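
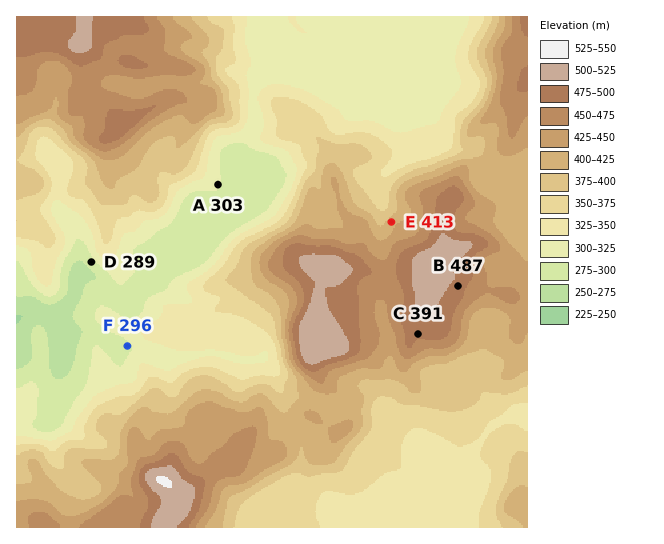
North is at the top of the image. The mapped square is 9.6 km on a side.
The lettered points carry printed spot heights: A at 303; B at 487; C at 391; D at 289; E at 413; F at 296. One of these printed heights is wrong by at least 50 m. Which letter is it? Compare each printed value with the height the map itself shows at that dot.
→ C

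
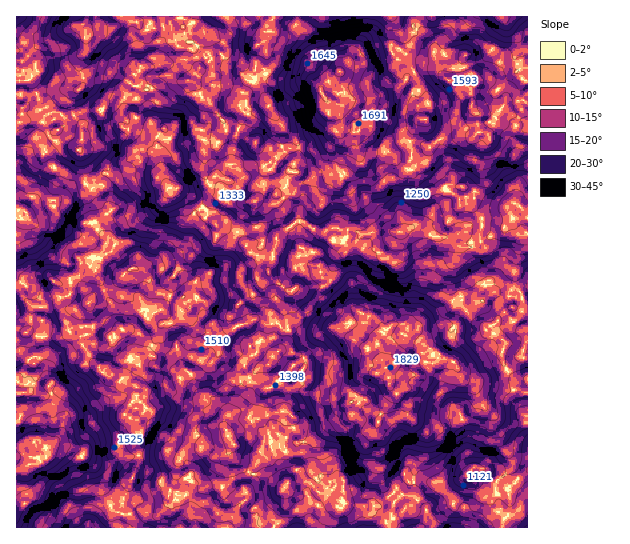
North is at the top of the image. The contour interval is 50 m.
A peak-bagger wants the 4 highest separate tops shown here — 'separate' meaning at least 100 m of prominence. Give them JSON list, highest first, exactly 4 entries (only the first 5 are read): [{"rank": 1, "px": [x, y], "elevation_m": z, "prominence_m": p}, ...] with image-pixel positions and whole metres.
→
[{"rank": 1, "px": [386, 367], "elevation_m": 1835, "prominence_m": 770}, {"rank": 2, "px": [339, 71], "elevation_m": 1817, "prominence_m": 399}, {"rank": 3, "px": [133, 269], "elevation_m": 1705, "prominence_m": 150}, {"rank": 4, "px": [471, 105], "elevation_m": 1670, "prominence_m": 180}]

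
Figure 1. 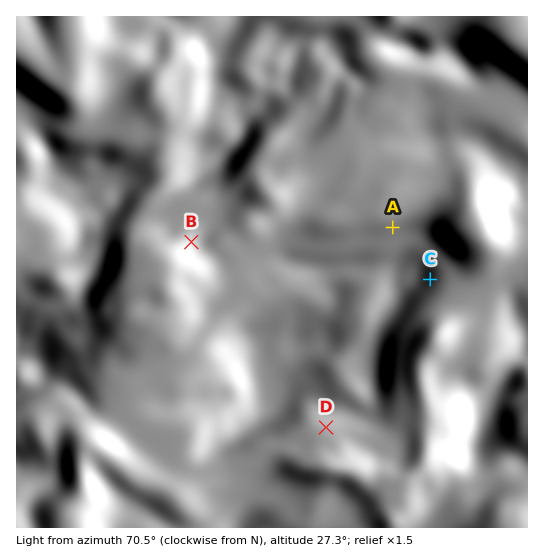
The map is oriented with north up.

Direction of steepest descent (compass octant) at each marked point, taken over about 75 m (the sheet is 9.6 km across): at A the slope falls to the S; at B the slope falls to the NE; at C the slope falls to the W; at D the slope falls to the N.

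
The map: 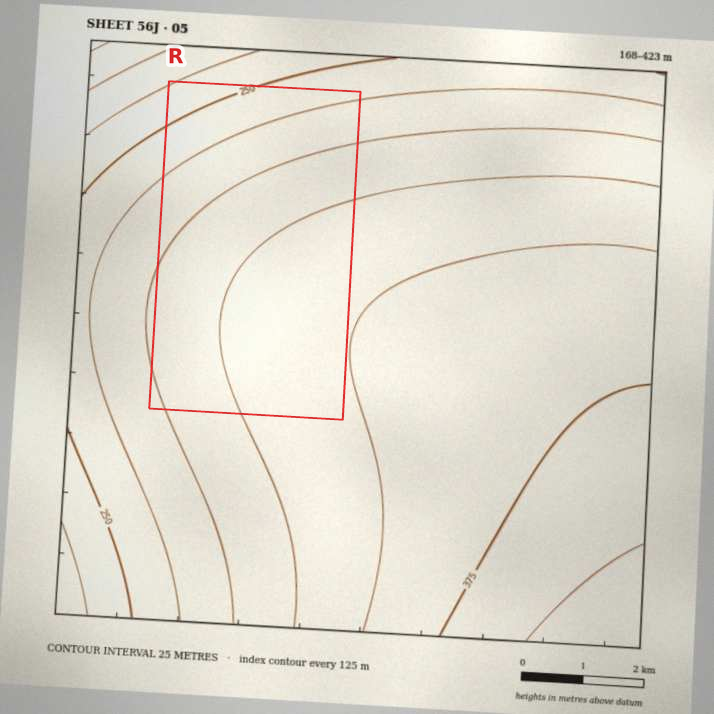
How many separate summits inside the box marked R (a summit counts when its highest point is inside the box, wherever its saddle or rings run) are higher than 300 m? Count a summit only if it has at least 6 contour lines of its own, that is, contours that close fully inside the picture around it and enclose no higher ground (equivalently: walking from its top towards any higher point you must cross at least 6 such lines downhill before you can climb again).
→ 0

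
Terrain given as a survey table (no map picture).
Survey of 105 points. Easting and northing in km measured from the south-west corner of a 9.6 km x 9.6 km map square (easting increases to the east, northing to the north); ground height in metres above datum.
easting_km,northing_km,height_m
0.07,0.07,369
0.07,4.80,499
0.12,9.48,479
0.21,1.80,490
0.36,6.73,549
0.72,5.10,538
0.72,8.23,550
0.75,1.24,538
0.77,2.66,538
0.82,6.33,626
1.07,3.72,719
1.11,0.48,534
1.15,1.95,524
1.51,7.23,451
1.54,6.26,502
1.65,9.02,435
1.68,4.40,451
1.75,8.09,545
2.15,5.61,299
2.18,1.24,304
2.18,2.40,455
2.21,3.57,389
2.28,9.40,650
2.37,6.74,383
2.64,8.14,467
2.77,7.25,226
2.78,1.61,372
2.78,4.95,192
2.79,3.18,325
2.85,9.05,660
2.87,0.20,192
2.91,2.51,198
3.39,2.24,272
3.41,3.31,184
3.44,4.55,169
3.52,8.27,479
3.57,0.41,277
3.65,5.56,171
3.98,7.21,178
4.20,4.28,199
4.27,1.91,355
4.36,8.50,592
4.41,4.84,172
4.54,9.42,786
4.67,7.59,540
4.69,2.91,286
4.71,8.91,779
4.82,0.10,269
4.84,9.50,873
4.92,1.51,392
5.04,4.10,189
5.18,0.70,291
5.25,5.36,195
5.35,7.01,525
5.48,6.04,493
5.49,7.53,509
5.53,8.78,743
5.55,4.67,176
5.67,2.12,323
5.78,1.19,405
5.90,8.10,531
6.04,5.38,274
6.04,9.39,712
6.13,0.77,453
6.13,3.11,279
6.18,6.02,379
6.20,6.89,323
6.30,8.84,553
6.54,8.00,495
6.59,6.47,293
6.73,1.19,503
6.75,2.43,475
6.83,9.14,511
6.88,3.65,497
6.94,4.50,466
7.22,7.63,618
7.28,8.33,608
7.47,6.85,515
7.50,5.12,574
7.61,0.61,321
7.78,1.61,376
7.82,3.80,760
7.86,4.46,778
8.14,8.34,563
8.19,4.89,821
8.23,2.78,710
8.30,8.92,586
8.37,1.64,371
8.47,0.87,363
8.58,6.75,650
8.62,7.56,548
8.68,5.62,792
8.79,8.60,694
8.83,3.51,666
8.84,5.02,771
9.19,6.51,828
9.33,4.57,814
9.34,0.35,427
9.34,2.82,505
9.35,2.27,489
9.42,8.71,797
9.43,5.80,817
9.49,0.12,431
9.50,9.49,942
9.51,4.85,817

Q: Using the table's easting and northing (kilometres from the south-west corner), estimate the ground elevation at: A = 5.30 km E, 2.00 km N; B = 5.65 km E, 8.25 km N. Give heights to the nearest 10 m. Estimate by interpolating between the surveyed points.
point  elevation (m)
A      320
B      570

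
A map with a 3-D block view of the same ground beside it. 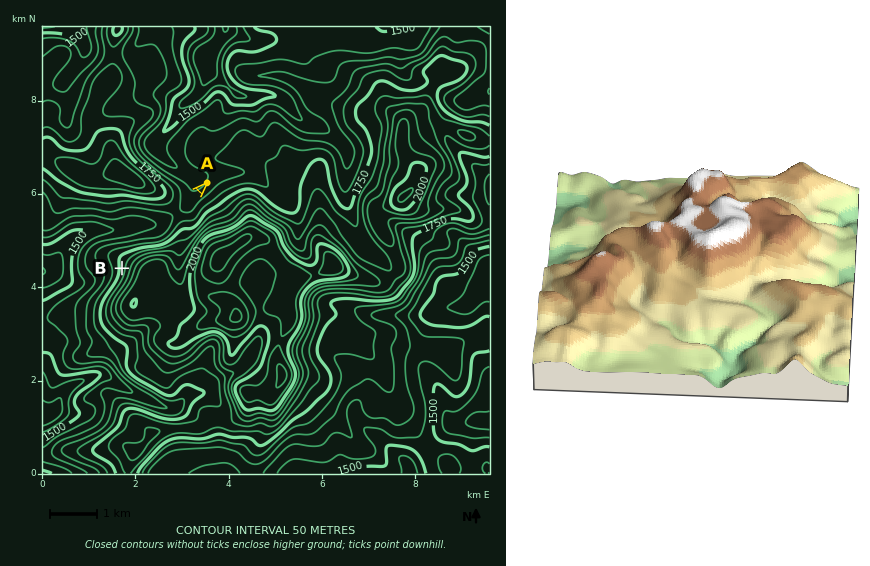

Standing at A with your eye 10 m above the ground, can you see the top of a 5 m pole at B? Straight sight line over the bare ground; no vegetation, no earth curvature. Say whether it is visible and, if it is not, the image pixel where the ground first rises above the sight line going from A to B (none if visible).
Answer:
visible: false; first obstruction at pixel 144 246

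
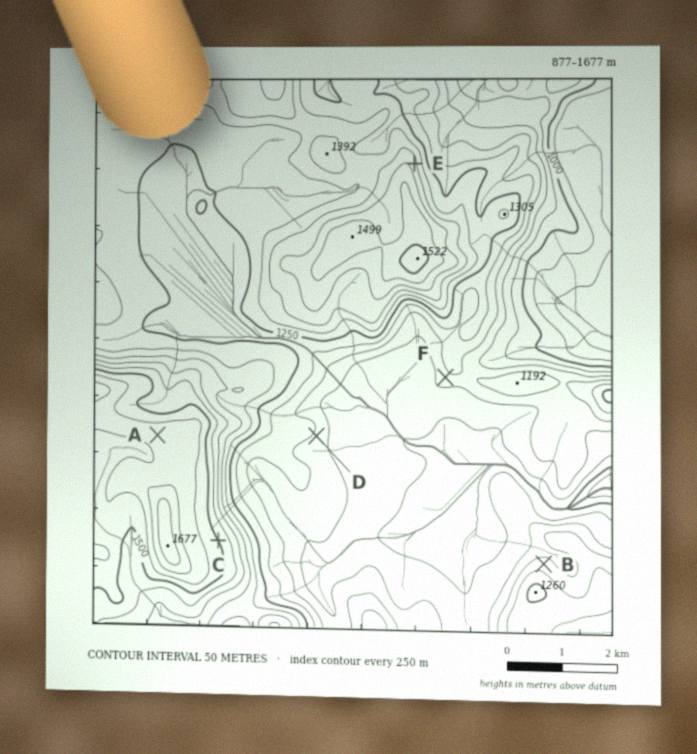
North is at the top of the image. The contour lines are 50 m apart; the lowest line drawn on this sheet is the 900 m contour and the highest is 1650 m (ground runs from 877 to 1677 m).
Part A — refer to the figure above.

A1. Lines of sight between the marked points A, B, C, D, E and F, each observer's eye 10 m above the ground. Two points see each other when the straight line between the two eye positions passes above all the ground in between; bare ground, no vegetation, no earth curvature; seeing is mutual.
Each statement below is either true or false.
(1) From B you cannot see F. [false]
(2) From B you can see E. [false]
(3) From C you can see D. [true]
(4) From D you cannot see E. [true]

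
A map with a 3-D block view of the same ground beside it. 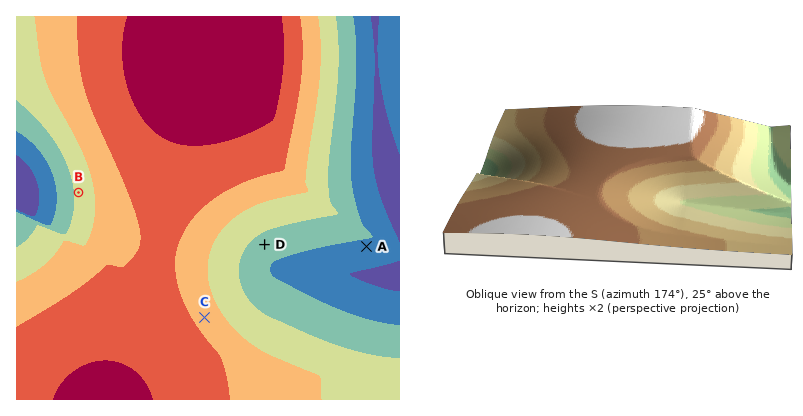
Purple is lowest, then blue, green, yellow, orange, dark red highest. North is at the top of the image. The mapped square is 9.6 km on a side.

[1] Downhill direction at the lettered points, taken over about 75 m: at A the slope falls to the S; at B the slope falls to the W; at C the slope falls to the NE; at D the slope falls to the SE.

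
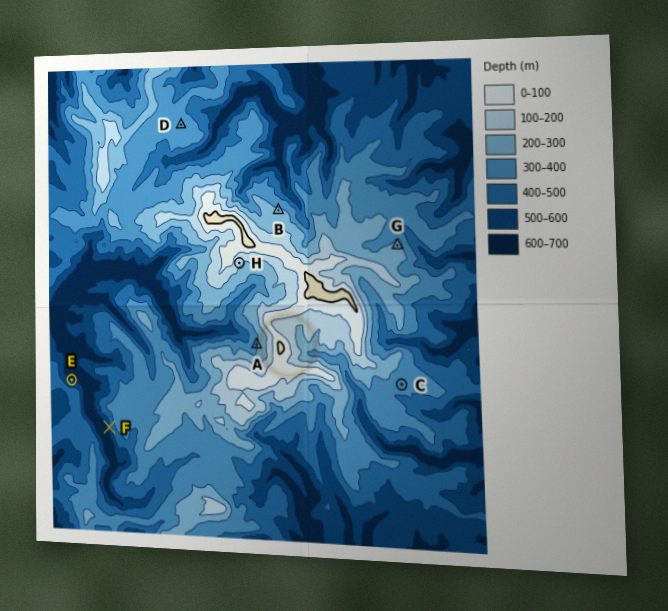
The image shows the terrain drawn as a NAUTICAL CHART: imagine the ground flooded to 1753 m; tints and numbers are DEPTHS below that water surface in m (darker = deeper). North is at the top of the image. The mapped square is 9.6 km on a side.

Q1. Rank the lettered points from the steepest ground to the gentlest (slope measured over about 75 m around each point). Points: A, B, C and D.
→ A B C D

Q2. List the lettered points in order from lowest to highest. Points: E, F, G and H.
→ E F G H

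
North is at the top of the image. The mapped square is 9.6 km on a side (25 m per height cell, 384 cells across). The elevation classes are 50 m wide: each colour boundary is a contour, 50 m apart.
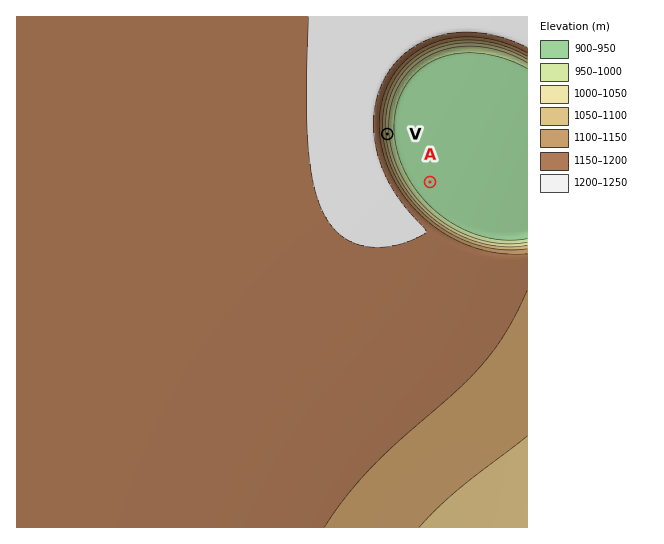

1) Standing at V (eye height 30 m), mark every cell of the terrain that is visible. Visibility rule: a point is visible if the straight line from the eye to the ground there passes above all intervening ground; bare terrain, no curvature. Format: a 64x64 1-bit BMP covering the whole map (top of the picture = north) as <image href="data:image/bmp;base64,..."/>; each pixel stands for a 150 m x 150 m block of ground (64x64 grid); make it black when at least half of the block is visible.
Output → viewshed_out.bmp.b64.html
<image width="64" height="64" href="data:image/bmp;base64,Qk0+AgAAAAAAAD4AAAAoAAAAQAAAAEAAAAABAAEAAAAAAAACAAATCwAAEwsAAAIAAAAAAAAA////AAAAAAAAAAAAAAAAAAAAAAAAAAAAAAAAAAAAAAAAAAAAAAAAAAAAAAAAAAAAAAAAAAAAAAAAAAAAAAAAAAAAAAAAAAAAAAAAAAAAAAAAAAAAAAAAAAAAAAAAAAAAAAAAAAAAAAAAAAAAAAAAAAAAAAAAAAAAAAAAAAAAAAAAAAAAAAAAAAAAAAAAAAAAAAAAAAAAAAAAAAAAAAAAAAAAAAAAAAAAAAAAAAAAAAAAAAAAAAAAAAAAAAAAAAAAAAAAAAAAAAAAAAAAAAAAAAAAAAAAAAAAAAAAAAAAAAAAAAAAAAAAAAAAAAAAAAAAAAAAAAAAAAAAAAAAAAAAAAAAAAAAAAAAAAAAAAAAAAAAAAAAAAAAAAAAAAAAAAB/AAAAAAAAA/8AAAAAAAAH/wAAAAAAAB//AAAAAAAAP/8AAAAAAAB//wAAAAAAAP//AAAAAAAA//8AAAAAAAH//wAAAAAAAf//AAAAAAAD//8AAAAAAAP//wAAAAAAA///AAAAAAAH//8AAAAAAAf//wAAAAAAB///AAAAAAAH//8AAAAAAAf//wAAAAAAB///AAAAAAAH//8AAAAAAAP//wAAAAAAA///AAAAAAAD//8AAAAAAAH//wAAAAAAAP//AAAAAAAAf/8AAAAAAAA//wAAAAAAAA/8AAAAAAAAAIAAAAAAAAAAAA=="/>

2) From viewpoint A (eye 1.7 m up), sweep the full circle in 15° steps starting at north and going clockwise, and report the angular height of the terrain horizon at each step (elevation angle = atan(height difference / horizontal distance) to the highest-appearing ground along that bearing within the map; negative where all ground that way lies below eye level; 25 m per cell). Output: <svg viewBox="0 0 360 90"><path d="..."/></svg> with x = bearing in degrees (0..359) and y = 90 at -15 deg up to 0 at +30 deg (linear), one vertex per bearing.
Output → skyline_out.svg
<svg viewBox="0 0 360 90"><path d="M0 49l15 1 15 0 15 10 15 0 15 1 15 0 15 0 15-1 15-13 15-6 15-6 15-7 15-6 15-4 15-2 15 0 15 3 15 4 15 5 15 7 15 5 15 5 15 2"/></svg>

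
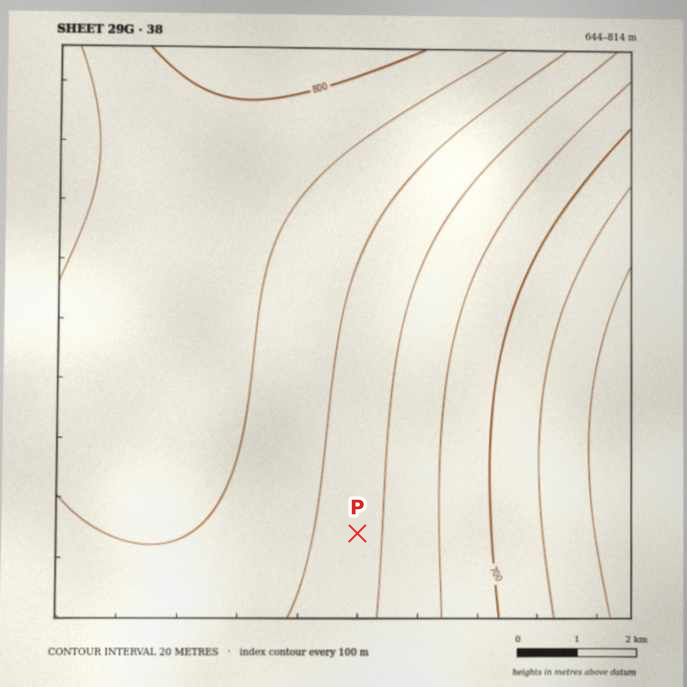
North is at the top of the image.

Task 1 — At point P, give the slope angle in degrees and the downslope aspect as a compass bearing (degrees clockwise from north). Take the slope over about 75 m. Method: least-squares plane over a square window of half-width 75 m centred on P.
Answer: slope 1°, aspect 95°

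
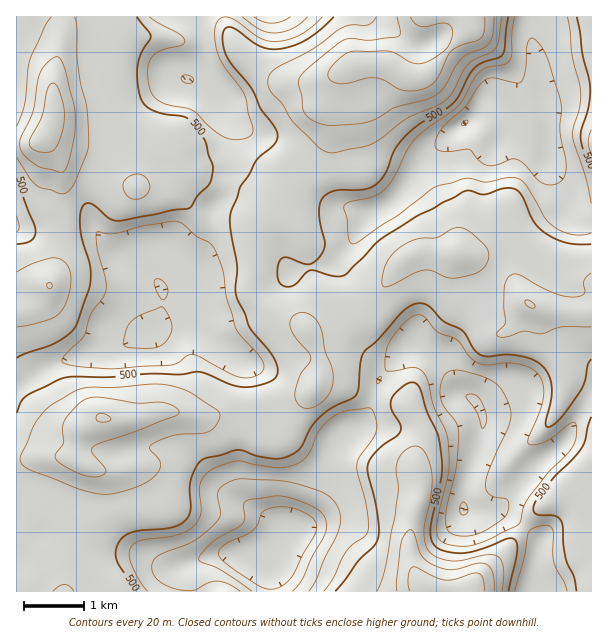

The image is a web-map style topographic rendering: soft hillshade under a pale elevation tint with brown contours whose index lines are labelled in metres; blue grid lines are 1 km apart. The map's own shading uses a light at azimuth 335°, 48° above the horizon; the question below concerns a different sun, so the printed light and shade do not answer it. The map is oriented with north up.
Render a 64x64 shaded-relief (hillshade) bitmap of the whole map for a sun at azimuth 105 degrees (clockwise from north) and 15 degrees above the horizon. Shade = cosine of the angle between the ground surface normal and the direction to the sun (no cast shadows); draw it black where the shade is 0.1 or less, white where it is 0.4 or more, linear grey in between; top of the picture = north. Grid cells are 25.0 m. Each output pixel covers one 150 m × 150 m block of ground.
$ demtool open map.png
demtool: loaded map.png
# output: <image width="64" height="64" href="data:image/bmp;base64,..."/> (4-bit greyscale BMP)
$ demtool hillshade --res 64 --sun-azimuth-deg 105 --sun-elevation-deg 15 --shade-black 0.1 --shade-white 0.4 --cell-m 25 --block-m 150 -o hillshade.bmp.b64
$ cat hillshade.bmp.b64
<image width="64" height="64" href="data:image/bmp;base64,Qk12CAAAAAAAAHYAAAAoAAAAQAAAAEAAAAABAAQAAAAAAAAIAAATCwAAEwsAABAAAAAAAAAAAAAAABEREQAiIiIAMzMzAERERABVVVUAZmZmAHd3dwCIiIgAmZmZAKqqqgC7u7sAzMzMAN3d3QDu7u4A////AHiIeIiIiay6mId2aKupdTNEM0Z3ZERoiHeK3/+4d1NFeIiIiIiavLmYd3eJqph2QzRDRWdkNHiIZnrO/8l2VFWIiIiIiZrLqZmHeJqpiIdTNEREZmQ1eZhkWLzf2XVVZoiIiIiZq8upmpmaqpiIh2MjRERWZDaamGVFir7qZEV3iIiIiJmsy6maqry6mIiIdSJERVVUNryodkNXnepkRXeIiIiImavLqqqqvMyqmIh2QjRVVDNHztqGVDR723M1d4iIiIiJmqqqq7u7zMu6mIdTJFZTM0fP/JdlQ0erhDV4iIiIiIiZmZmrzcurvMuYh2Q0ZlM0Vr/9qGZlRXmXRXiIiIiIiIiIiJm926q7y6mHZUVmU0VWr//IdmdkRoh3eIiIiIiIiIiIibzbqquqqYd2Z3ZDRlWO/9l2d3QjaIiIiIiIiIiIiIiJvduqqZqph3eIdkNWZnz/6WZ4hjJHiIiIiIiIiZmZmIm925mZmZiIiIh1RFdme//6ZniIUiR4iIiIh3iJmZmZmbzbqZiJmYiIiHU0Z2aK7/t1Z5l1IleIeHd3eJmZmZmZq8y6mIiZqpmHZDRnZorf/IVWipdCNXd3d3eImZiImZmau7uYiJq7uodkNGZmis78lkV5qXQiVmZmd4mZmZiJmZmZqpiImrzbmHUzRmaKzuynVVeamFIkZmZneZqqqZmZmImZmIiJrNyodkNFVnm93KdVVWirhCJmZmZ4maqqqpmZmZmIiIib3bmHZVVWeb3LqGVmVYy3MmZmVWeJmaqqqZmZmYiIiIrN2phlVmZ6zLqpZWZTWspTVmZVVniJmZmZmZmZiIiIiazcqXZVZ4vMqqllZ2Mmu3VVZmVFZ4iIiImZmYiIiIh4m8y6l1VnrNupmGZ4dCSbl1VmZVVnd3d3iJmYiId4h3aKu7u4VWet3KmHZnh1I3qpdmZmZmd3d3d4iIiId2Z3Zmm6q8plV63cqYdniHUzabqYdlZmZmZmZ3d3iJmHVVVmaKqryoZWnMqpiIiIdTRpq5mHd3d3ZlZmZmeJmYdURWZomau7mGaKqYiImZh2RXmqmqmYiIh3ZmZlV4mZh2RFZ3iZqruph4mYh2eamHZniaqZqqqpiIh3d3ZXiZh2VVZ3eJmaq7uYiIh1RpqZiIiJmZmau7qpiIiId2eIh2ZVZ3eJmZqqzKmIiHRGiZmIiJmZmZmrzLmIiIiHeIh2ZVZ3d4mZmZrNyod3dVZ4iIiJmYiZmZvNypiIiIiIh3VVZ3d3iZiIib3blmd3Z3eIiJmYiJmZms3KmYiIiIiHZUVnd3eJiIiIm9yWVnd3h3d4mZiIiImqvcupmIiIiIdkRXd3d4iIiIiau6dniIiHZniZmIh3eKu8y6qYiIiIh1RGiId3eIiIiImamHeIiIdVeZmIh3Zoq7vLqpmIiIiHU0aJiHZ3iHd3iZmYiIiIh2aJmIiHZmeru7upmYiIiHZTRomZdmeHdmd4mZiIiIiHZ4iIiHd2Z5qry6mYiIiIdlRGiamHeIdmZneJmIiJmZh4iIiId3d3iavMqYiIiIh2VVaJqYiJmHZWZniYh4mqmIiIiIiId3eIq8upiIiIh3ZVVomZiJmphlVmZ4h3eaqZiIiIiHdmZ4msuqmZiIh3d2VXiZiImqqXVFZmeHZ4mZiIiIiId1VWiby5mqmZiHd3ZWeImIiaqqhkRVZ3dniYiIiJmZh2RFaJvKiKqqqYd4hlZ4iIiZqqqoVEVWd3eIiIiJqqmHZFV4m7l3mqqqmImGVneIiJqqqql2VEVnd3iIiJq7qYZkRnibqGeJmqqpqpZVZ3iImruqqphlRVZmeId4m8uphlNXiJqod3iZmZqrl2ZneIiau6qqqpdVVWZnd3irupmGVFeImph3d4mZmaqodmZ4iImqqZq8uXZWZWd2Z5u5iHZEV4irmId3iZiJmqmHZneIiJmZmb3bh2ZmZ4ZWiqmIdTRXiKuoiHeIiIiaqYdmZ4iIiIiJrNyod3d3h2aJqHdkJFeJvKmIiIiIiJmph3ZneIiIiIiazbmIiHiId4mYdmMUV5q8uYiIiIiJmqmIdlZ3iIiIiZrNypiIiJh3iZh2UgNXm8y5iIiIiIiaqYh2VWd3eJmZmrzcqYh4mXeIiHYxAjaazLmIiIiIiaqph3dlVnd4iZmqvN3KmHeJh4iIdTERJXrNyYiIiIiJq6mHZmVWZ3iJmaq7zd3LhmiIiIh1MRIjac3JiIiIh3irqHZlZmZmeIiZmru83u64Z4iIiHZCEyNZzbmIiZmYeJqYdlRWZVZ4iIiZqqu97+t3eIiIdlITIlnNuYiZqqmIiIh1RFZmVniIiImZqrzf/pd3iJh3UyMiWcypiJq8uYiIiHVEVnZmd4iZiIiavN//uHiImHdkJDNZzKiImsy5iIiHZEVmZmZ3iJmId4ms3v/ZiIiYd2Q0Q1nLmIiazbmIiHZEV3ZmVWZ4iYiIiIre/+uZmYh2VDVUWLuYiJrNuZiIdDV4d2ZVRWeIiIiHeL3u7Lu6iHZENmVYq5iIms3KmZhjNoiHZlVEVnd3iZhmi93d3cqIdkNHdmeqmIiJu7qqqVJHmYdVRURFd3eImHVoq87/2oh2Q0d3Z5qYiImqqpqoQkiql1QzREV3Znd4h2aJvv/aiHYzR3d3iZiIiaqpmZdDWbqHVDIjVndmZmeZdni+/+qIdTNHiHeJmIiau6mIh1R6uoZUQyJGd2ZVV5mXeK3/6oh1NF"/>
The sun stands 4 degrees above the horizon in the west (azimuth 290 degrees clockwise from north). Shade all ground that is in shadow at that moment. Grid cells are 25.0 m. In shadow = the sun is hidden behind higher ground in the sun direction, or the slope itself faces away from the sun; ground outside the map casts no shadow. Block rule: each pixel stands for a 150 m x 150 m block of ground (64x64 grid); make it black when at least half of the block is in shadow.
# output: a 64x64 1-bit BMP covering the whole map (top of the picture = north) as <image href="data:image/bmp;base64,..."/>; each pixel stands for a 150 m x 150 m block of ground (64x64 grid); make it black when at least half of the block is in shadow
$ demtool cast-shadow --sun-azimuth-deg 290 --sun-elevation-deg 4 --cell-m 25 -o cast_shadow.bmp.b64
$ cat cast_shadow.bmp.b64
<image width="64" height="64" href="data:image/bmp;base64,Qk0+AgAAAAAAAD4AAAAoAAAAQAAAAEAAAAABAAEAAAAAAAACAAATCwAAEwsAAAIAAAAAAAAA////AAAAAAAABgAAAAAP4AAOAAAAAA/gAA4AAAAAB+AADgAAAAAB4AAeD+AADwHgAB4P8AAPwMAAAH/wAA/wQAAAP/AAB/AAAAAeYAAH8AAAAB4AAAfwAAAAHwAAB/AAAAAfAAAD8AAAAB4AAAPwAAAAHgAAA/AAAAADg+AD8AAAAAAB8APwAAAAAAHwA/A4AAAAAPgD4BwAAAAA/APADAAAAAB8A8AOAAAAAHwHwAYAAAAANgfAAgAAAAADB4AAAAAAAAMGAAAAAAAAAgAAAAAAAAAAAAQAAAAAAADgAAAHgAAAAPAAAAfAAAAA+AAAA+AAAAB4AAAD4AAAADgAAAHgAAAAGAAABeAAAAAAAAAHwAAAAAAAAADgAAAAAAAAAOAAAAAAAAAA4AAAAAAAAAHgAAAAAAAAAcAAAAAAAAABgAAAAAAAAAOAAAAAAAAAA4AAAAAAAGABAAAAAAAAYAAAAAAAgADgAAAAAAHgAMACAAAAAPAAAAMAAAAA+AAABwAAAAB4AAAHgAAAAHwAAAeAAAAAPwAAB4AAAAA/wAAHgAAAAB/wAAeAAAAAD/4AB4AAAAAH/wAHgAAAAAf/AAcDgAAAA/+ABweAAAAD/8AGB4AAAAH/4AYHgAAAAf/wAAeAAAAA//gAAwAAAAA/+AAAAAAAAB/wAAAAAAAAD8AAAAAAAAAPgA=="/>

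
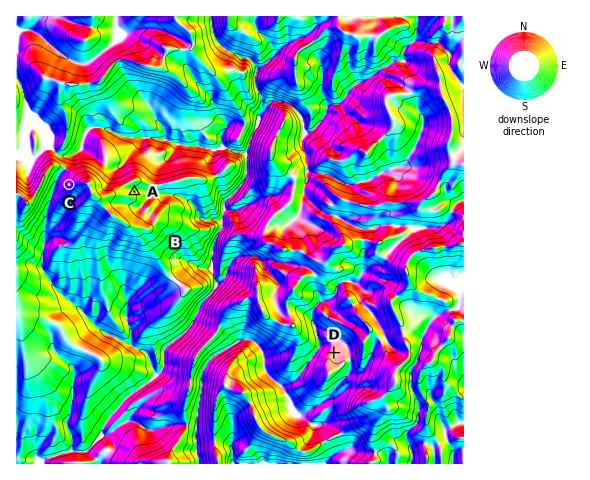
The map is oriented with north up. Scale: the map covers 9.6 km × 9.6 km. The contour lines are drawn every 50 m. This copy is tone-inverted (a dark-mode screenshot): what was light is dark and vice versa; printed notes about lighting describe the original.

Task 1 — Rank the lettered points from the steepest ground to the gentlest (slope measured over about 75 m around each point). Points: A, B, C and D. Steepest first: C B A D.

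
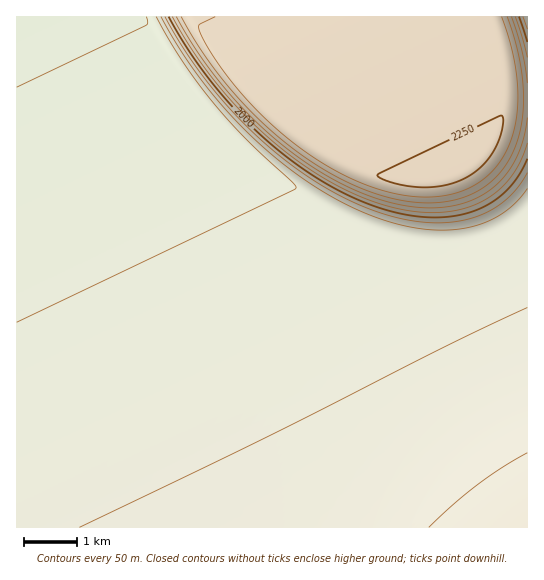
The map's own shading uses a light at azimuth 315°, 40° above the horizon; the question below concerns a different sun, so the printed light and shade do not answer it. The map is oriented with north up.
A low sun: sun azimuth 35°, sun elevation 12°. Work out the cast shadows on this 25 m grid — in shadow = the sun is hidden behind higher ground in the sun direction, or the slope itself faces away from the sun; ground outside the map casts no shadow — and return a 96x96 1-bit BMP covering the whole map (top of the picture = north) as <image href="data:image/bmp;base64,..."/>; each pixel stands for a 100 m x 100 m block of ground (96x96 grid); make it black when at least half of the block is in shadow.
<image width="96" height="96" href="data:image/bmp;base64,Qk2+BAAAAAAAAD4AAAAoAAAAYAAAAGAAAAABAAEAAAAAAIAEAAATCwAAEwsAAAIAAAAAAAAA////AAAAAAAAAAAAAAAAAAAAAAAAAAAAAAAAAAAAAAAAAAAAAAAAAAAAAAAAAAAAAAAAAAAAAAAAAAAAAAAAAAAAAAAAAAAAAAAAAAAAAAAAAAAAAAAAAAAAAAAAAAAAAAAAAAAAAAAAAAAAAAAAAAAAAAAAAAAAAAAAAAAAAAAAAAAAAAAAAAAAAAAAAAAAAAAAAAAAAAAAAAAAAAAAAAAAAAAAAAAAAAAAAAAAAAAAAAAAAAAAAAAAAAAAAAAAAAAAAAAAAAAAAAAAAAAAAAAAAAAAAAAAAAAAAAAAAAAAAAAAAAAAAAAAAAAAAAAAAAAAAAAAAAAAAAAAAAAAAAAAAAAAAAAAAAAAAAAAAAAAAAAAAAAAAAAAAAAAAAAAAAAAAAAAAAAAAAAAAAAAAAAAAAAAAAAAAAAAAAAAAAAAAAAAAAAAAAAAAAAAAAAAAAAAAAAAAAAAAAAAAAAAAAAAAAAAAAAAAAAAAAAAAAAAAAAAAAAAAAAAAAAAAAAAAAAAAAAAAAAAAAAAAAAAAAAAAAAAAAAAAAAAAAAAAAAAAAAAAAAAAAAAAAAAAAAAAAAAAAAAAAAAAAAAAAAAAAAAAAAAAAAAAAAAAAAAAAAAAAAAAAAAAAAAAAAAAAAAAAAAAAAAAAAAAAAAAAAAAAAAAAAAAAAAAAAAAAAAAAAAAAAAAAAAAAAAAAAAAAAAAAAAAAAAAAAAAAAAAAAAAAAAAAAAAAAAAAAAAAAAAAAAAAAAAAAAAAAAAAAAAAAAAAAAAAAAAAAAAAAAAAAAAAAAAAAAAAAAAAAAA/4AAAAAAAAAAAAAP//AAAAAAAAAAAAB///4AAAAAAAAAAAP///+AAAAAAAAAAA/////gAAAAAAAAAD/////4AAAAAAAAAH/////8AAAAAAAAAf/////+AAAAAAAAA///////AAAAAAAAD///////gAAAAAAAH///////wAAAAAAAP///////wAAAAAAA////////wAAAAAAB////////gAAAAAAD/////+AAAAAAAAAH/////gAAAAAAAAAP////8AAAAAAAAAAf////gAAAAAAAAAA////+AAAAAAAAAAB////4AAAAAAAAAAD////wAAAAAAAAAAD////AAAAAAAAAAAH///8AAAAAAAAAAAP///4AAAAAAAAAAAf///wAAAAAAAAAAA////AAAAAAAAAAAA///+AAAAAAAAAAAB///8AAAAAAAAAAAD///4AAAAAAAAAAAD///wAAAAAAAAAAAH///gAAAAAAAAAAAP///AAAAAAAAAAAAP//+AAAAAAAAAAAAP//8AAAAAAAAAAAAP//4AAAAAAAAAAAAP//wAAAAAAAAAAAAH//gAAAAAAAAAAAAH//AAAAAAAAAAAAAH//AAAAAAAAAAAAAH/+AAAAAAAAAAAAAD/8AAAAAAAAAAAAAD/4AAAAAAAAAAAAAD/4AAAAAAAAAAAAAB/wAAAAAAAAAAAAAB/gAAAAAAAAAAAAAB/gAAAAAAAAAAAAAB/AAAAAAAAAAA="/>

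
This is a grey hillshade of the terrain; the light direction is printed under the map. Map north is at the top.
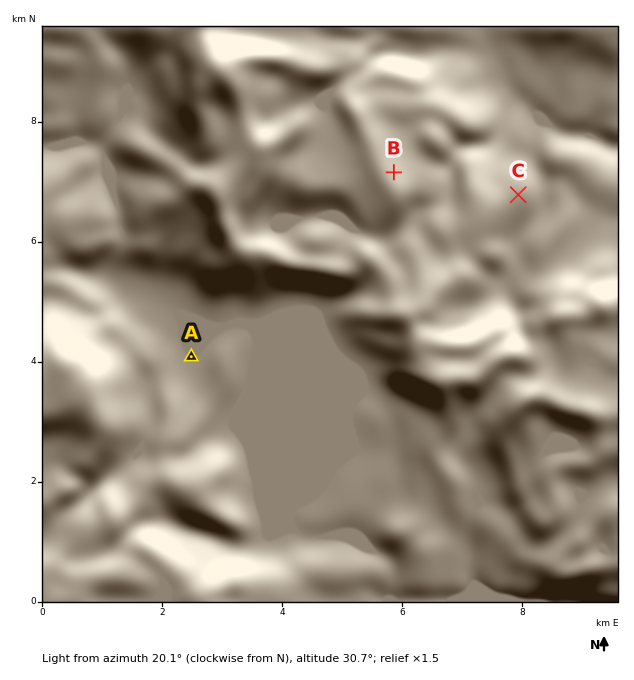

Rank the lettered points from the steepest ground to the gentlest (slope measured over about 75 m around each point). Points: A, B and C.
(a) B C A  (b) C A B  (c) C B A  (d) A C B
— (a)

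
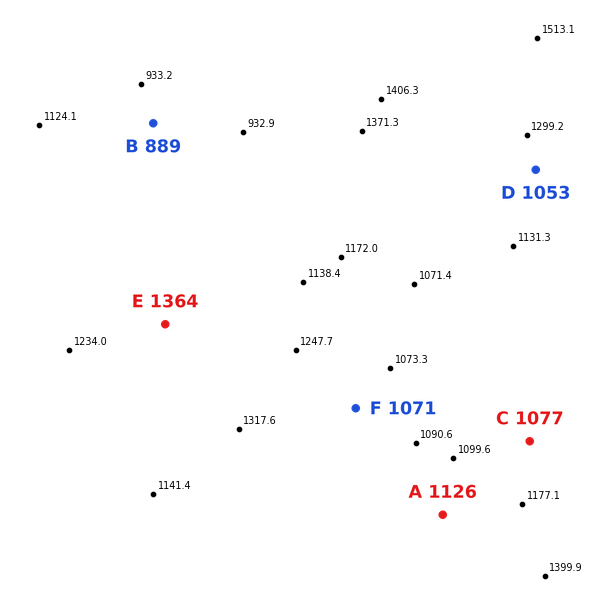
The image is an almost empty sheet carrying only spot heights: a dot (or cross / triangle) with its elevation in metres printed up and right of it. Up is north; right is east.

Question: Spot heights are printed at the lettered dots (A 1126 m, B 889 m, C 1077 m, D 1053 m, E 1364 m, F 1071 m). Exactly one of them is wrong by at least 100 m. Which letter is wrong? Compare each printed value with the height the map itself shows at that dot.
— D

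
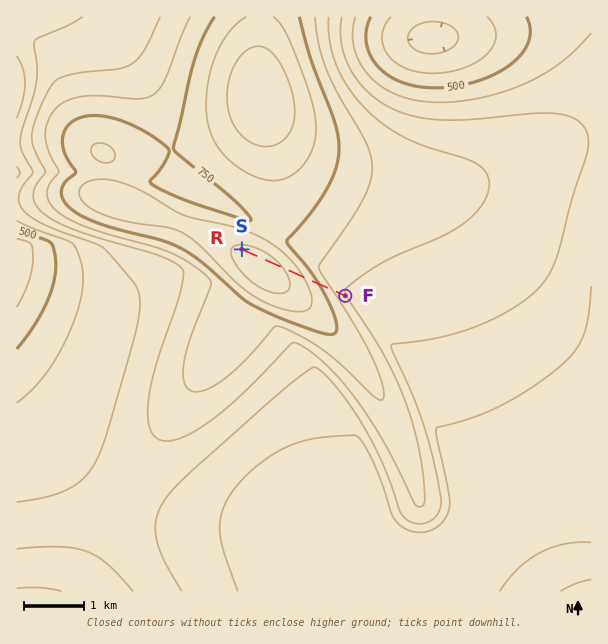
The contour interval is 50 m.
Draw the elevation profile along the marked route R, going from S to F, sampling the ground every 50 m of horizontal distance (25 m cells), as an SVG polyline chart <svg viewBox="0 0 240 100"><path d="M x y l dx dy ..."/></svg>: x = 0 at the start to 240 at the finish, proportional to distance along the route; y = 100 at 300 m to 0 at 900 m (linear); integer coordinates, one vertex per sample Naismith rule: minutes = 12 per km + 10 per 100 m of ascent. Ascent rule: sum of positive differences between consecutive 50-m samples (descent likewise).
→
<svg viewBox="0 0 240 100"><path d="M0 7l6 0 7-1 6 0 6 0 7-1 6 0 6 0 7 0 6 0 6 1 7 0 6 0 6 1 7 1 6 0 7 1 6 1 6 1 7 1 6 1 6 2 7 1 6 1 6 2 7 1 6 2 6 1 7 2 6 1 6 2 7 2 6 1 6 2 7 2 6 2 6 1 7 2 5 1"/></svg>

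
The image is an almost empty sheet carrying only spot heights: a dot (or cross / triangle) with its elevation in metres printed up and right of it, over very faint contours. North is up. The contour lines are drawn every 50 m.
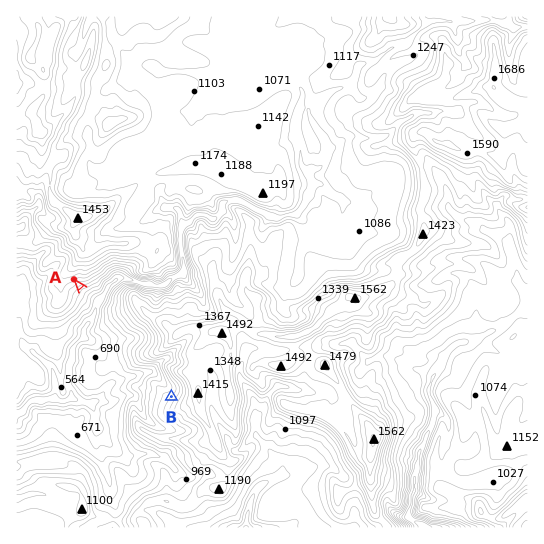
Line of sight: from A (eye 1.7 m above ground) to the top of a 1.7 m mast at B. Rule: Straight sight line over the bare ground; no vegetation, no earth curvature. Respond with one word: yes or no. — yes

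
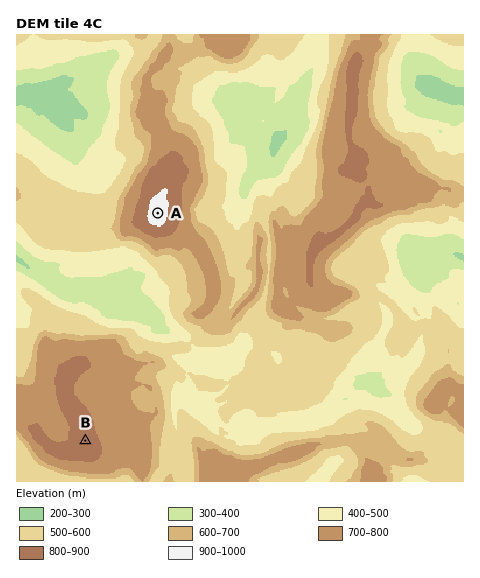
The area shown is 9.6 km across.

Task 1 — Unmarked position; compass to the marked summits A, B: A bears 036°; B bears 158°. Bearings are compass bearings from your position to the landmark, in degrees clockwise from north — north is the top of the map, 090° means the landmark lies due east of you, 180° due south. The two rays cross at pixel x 52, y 358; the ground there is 710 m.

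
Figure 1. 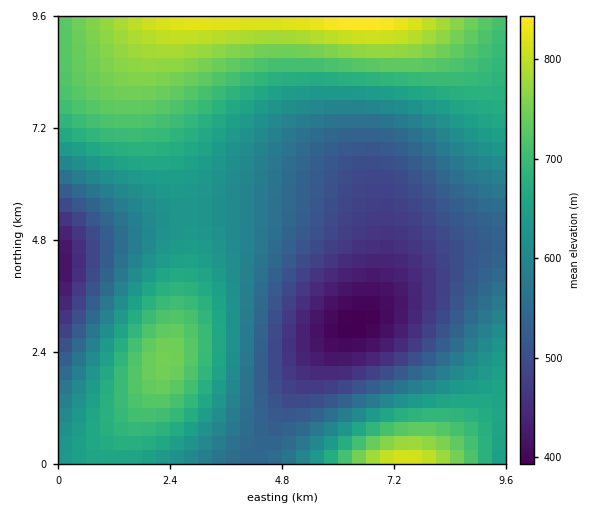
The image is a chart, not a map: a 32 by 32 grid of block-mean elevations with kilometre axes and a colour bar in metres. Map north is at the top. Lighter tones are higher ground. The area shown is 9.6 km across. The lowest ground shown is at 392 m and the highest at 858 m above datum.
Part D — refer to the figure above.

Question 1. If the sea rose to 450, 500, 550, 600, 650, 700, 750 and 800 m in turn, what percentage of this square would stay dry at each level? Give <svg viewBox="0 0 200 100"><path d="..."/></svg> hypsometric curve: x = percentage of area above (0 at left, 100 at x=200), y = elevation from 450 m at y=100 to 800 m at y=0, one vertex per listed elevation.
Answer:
<svg viewBox="0 0 200 100"><path d="M187 100l-21-14-28-15-27-14-34-14-31-14-26-15-14-14"/></svg>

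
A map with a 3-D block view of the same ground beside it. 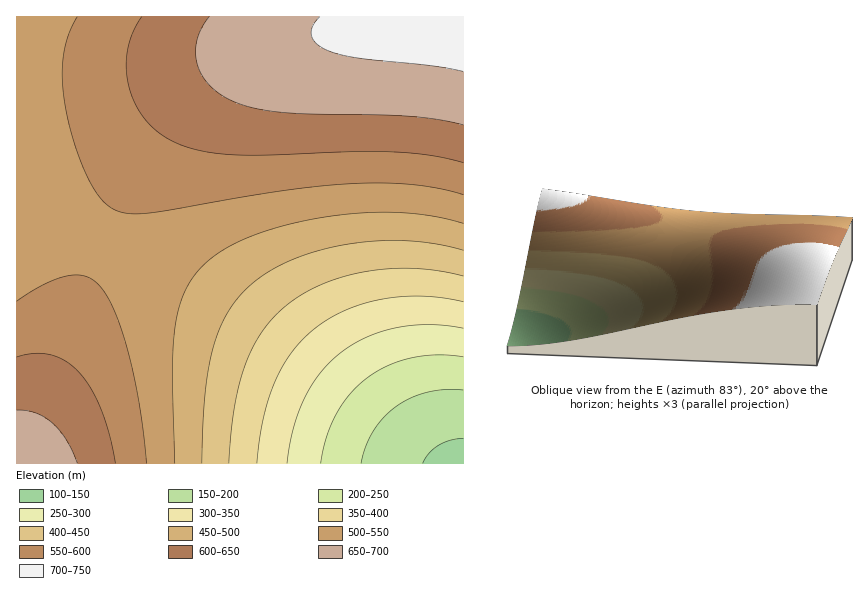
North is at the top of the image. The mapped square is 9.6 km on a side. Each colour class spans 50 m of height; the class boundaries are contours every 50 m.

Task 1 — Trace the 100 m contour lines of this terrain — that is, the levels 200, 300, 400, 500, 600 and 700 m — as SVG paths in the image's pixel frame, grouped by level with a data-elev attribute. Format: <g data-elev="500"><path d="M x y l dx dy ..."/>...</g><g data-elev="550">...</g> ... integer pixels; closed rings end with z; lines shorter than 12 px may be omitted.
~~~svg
<g data-elev="200"><path d="M361 463l5-17 7-15 11-14 12-11 15-8 16-6 18-2 18 0"/></g><g data-elev="300"><path d="M287 463l6-35 12-30 16-26 20-20 26-15 30-9 33-3 33 3"/></g><g data-elev="400"><path d="M229 463l5-56 5-23 6-20 8-17 10-16 11-15 13-11 17-12 19-9 21-8 24-5 23-2 25 0 24 2 23 5"/></g><g data-elev="500"><path d="M175 463l-3-94 4-47 5-20 7-16 9-14 12-12 21-14 28-12 35-11 37-7 37-3 35 0 31 3 30 7"/></g><g data-elev="600"><path d="M115 463l-5-28-9-25-10-21-12-17-13-11-16-6-16-2-17 4"/><path d="M142 17l-9 16-6 17-1 19 3 19 7 17 10 16 14 12 15 10 25 8 29 4 34 0 85-3 41 0 39 3 35 8"/></g><g data-elev="700"><path d="M320 17l-8 10 0 9 6 9 12 7 27 6 73 7 33 6"/></g>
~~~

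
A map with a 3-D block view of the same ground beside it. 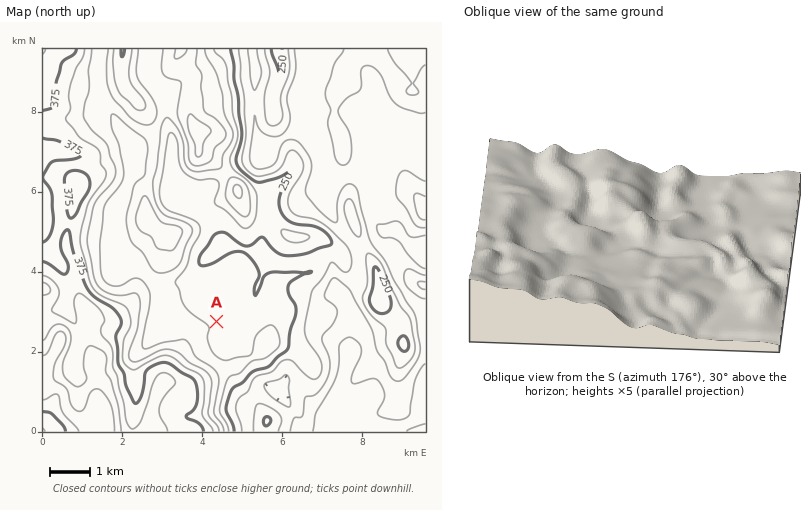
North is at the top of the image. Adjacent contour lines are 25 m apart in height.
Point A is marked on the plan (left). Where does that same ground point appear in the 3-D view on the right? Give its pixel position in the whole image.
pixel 616 274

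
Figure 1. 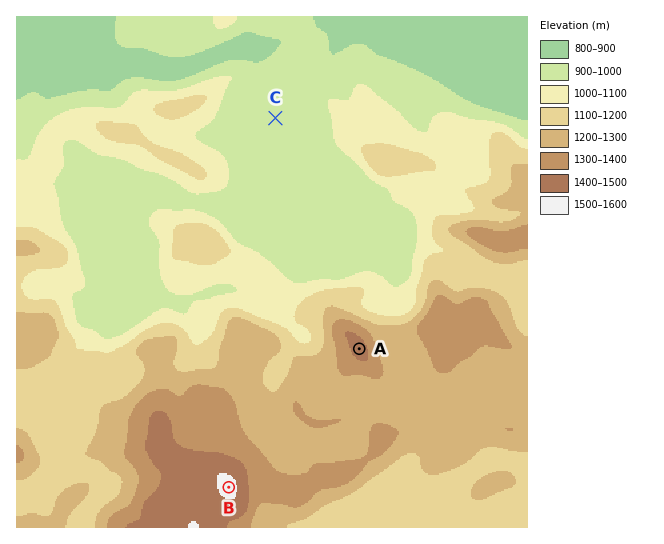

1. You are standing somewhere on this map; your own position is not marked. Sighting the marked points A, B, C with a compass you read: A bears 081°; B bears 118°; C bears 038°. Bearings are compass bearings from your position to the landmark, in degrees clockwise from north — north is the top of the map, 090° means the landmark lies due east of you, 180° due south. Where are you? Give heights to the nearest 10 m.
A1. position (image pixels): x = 58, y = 396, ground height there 1170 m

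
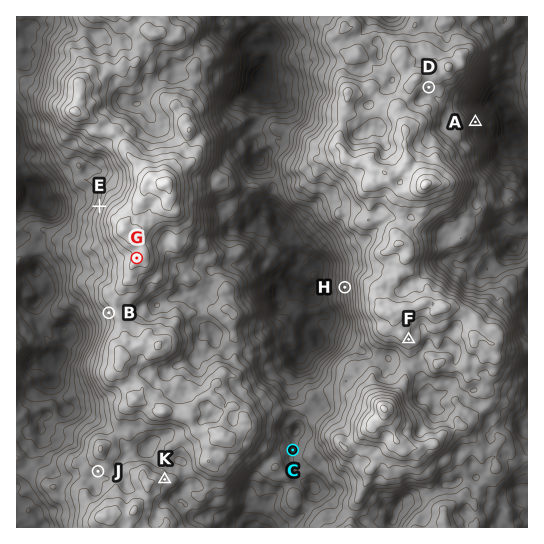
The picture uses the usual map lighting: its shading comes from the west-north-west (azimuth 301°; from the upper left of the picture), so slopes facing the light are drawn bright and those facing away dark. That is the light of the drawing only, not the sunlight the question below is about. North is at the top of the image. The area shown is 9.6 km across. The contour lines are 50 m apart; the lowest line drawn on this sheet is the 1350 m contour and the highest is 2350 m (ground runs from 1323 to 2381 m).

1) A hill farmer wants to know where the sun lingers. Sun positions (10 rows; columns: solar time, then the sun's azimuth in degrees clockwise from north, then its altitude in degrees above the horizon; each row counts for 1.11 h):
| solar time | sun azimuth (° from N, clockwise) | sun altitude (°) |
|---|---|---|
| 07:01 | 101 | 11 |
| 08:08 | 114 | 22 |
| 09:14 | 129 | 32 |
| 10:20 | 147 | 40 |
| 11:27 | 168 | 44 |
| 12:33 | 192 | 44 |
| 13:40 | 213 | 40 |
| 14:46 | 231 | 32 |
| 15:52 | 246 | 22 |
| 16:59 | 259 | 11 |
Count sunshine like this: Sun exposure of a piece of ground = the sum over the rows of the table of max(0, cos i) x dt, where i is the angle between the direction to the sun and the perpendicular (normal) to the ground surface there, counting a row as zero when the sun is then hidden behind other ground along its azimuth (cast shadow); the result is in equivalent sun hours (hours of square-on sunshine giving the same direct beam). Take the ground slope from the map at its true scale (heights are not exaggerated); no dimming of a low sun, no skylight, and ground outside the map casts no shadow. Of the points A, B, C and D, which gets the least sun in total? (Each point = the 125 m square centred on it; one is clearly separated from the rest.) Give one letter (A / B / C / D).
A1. A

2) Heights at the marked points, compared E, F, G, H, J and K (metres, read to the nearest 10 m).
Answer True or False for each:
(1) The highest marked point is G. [True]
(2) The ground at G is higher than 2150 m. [True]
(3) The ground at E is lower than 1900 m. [False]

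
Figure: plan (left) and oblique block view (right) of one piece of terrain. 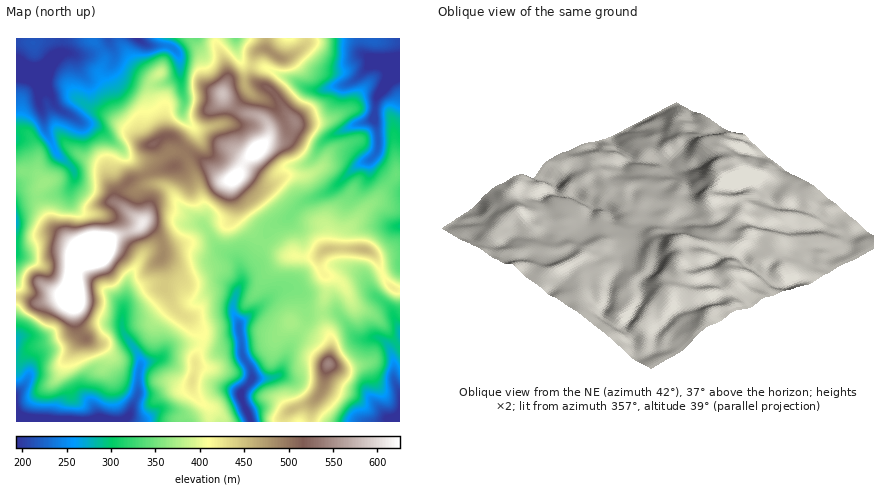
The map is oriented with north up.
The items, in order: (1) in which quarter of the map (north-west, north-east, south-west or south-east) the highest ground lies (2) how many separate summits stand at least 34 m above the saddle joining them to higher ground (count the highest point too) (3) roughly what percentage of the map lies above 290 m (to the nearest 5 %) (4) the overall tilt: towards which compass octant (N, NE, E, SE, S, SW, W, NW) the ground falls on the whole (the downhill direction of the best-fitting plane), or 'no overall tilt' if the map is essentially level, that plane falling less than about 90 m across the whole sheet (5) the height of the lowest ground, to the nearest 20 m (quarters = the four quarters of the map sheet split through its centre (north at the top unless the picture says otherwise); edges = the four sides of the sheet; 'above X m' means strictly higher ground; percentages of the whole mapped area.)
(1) The highest ground is in the south-west quarter.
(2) There are 6 summits with 34 m or more of prominence.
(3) Ground above 290 m makes up about 80 % of the sheet.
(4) No overall tilt - high and low ground are spread across the sheet.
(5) The lowest ground is at about 160 m.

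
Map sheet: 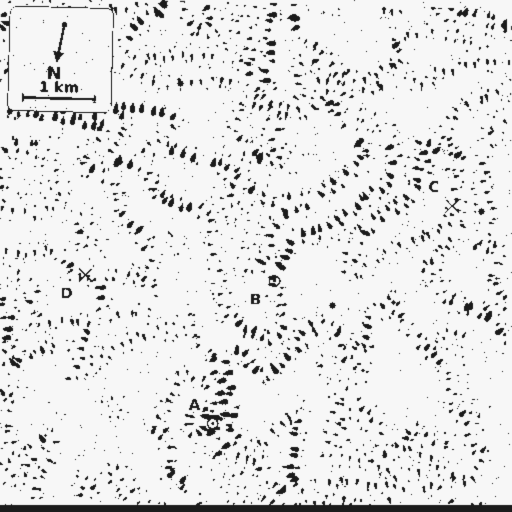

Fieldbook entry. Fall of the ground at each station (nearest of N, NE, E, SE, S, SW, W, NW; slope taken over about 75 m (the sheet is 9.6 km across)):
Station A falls E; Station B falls E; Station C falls W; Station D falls N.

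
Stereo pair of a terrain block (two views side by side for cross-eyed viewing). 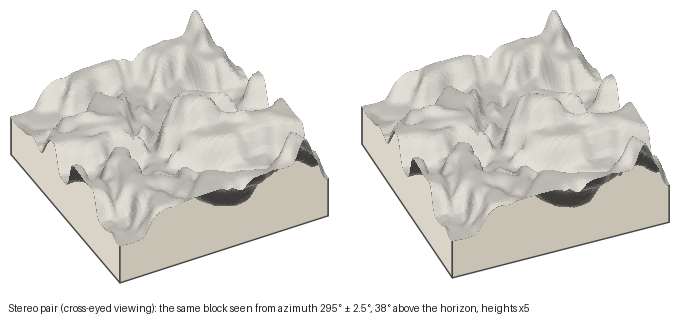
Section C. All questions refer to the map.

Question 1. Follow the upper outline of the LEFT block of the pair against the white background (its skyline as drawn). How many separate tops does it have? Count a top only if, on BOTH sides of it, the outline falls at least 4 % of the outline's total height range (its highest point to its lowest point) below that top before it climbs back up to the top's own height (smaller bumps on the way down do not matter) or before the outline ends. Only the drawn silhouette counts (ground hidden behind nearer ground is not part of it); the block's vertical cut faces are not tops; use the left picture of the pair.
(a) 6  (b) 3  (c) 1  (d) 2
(b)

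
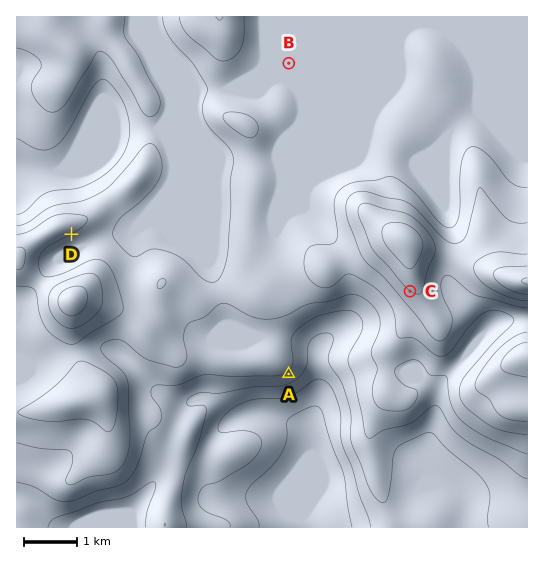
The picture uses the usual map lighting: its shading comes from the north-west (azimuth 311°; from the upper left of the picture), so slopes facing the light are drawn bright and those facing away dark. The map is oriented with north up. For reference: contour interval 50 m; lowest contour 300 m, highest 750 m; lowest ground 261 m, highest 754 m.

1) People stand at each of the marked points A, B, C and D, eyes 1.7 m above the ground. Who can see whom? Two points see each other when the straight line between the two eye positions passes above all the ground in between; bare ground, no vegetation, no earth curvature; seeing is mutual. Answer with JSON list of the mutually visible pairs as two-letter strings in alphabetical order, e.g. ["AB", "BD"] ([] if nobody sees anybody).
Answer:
["AC", "CD"]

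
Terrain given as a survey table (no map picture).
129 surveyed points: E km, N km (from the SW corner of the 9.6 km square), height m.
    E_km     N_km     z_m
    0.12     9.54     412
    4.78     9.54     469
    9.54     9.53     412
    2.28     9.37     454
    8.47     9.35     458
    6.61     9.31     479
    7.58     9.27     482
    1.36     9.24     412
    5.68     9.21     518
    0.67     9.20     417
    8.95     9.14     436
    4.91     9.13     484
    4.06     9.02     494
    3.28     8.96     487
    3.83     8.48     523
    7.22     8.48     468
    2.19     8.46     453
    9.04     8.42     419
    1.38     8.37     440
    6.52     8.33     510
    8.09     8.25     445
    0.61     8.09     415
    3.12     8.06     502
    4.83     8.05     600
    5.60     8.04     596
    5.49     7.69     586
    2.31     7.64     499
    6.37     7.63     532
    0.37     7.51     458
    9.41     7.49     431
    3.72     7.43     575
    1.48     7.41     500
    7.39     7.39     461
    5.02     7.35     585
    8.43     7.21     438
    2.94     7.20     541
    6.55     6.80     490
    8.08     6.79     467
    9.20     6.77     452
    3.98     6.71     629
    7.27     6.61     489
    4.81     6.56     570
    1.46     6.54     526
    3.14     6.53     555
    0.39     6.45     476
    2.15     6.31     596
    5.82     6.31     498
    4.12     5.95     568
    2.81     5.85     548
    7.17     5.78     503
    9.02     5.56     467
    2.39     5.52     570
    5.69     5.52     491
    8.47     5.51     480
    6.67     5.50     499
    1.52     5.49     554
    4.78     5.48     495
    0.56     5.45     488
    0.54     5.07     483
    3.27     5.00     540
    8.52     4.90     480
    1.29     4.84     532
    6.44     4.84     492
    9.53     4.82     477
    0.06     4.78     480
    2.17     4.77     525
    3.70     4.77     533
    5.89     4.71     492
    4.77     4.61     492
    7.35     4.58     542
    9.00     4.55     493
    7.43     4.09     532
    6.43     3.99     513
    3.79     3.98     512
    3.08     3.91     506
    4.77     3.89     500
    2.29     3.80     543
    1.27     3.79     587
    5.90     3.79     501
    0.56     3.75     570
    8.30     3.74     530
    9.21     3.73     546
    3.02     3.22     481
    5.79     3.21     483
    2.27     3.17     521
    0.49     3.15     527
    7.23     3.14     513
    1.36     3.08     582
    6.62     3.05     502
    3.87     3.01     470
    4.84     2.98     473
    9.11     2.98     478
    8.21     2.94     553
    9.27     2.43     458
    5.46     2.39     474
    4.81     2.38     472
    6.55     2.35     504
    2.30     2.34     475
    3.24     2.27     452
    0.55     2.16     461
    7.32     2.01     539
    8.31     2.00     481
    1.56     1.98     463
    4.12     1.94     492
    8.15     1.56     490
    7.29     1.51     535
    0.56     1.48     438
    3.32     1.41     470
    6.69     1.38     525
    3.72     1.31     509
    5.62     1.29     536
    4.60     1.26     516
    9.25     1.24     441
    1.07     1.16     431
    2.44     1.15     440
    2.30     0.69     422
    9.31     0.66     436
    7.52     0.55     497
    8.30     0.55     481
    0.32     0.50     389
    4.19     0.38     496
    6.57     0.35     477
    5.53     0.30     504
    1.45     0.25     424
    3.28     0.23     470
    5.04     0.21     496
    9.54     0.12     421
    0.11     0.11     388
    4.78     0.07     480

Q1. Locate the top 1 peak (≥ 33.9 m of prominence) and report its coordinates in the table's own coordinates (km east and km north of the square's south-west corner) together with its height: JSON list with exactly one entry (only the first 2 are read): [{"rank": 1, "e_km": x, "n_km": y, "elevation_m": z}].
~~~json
[{"rank": 1, "e_km": 4.14, "n_km": 6.84, "elevation_m": 631}]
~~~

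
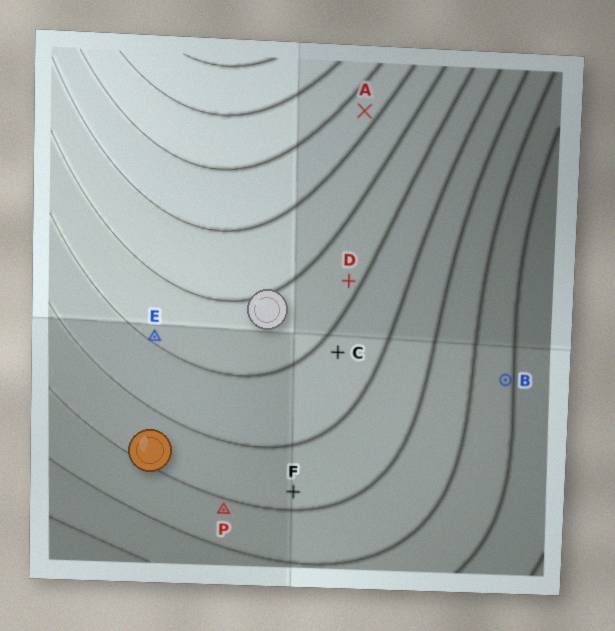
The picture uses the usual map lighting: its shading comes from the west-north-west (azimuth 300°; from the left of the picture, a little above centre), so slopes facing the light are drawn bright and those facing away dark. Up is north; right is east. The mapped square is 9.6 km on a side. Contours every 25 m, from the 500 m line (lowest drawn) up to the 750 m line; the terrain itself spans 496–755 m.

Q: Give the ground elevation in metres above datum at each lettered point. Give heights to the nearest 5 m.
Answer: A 685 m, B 530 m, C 620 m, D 630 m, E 625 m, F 585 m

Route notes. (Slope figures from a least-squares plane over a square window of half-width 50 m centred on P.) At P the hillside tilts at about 2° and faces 196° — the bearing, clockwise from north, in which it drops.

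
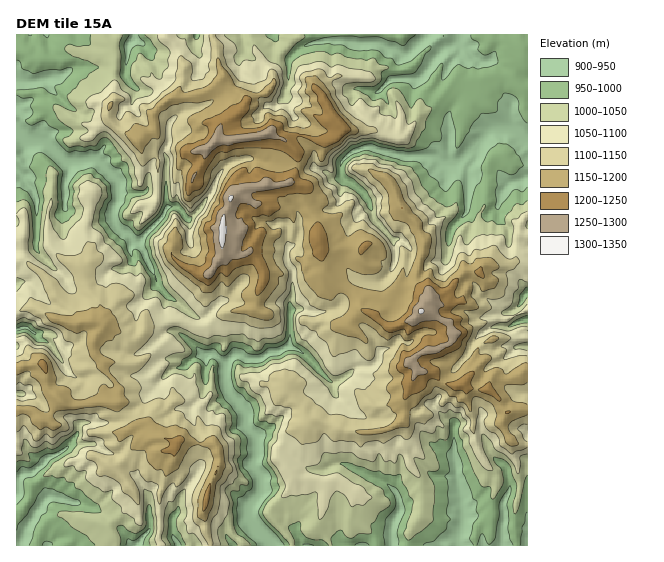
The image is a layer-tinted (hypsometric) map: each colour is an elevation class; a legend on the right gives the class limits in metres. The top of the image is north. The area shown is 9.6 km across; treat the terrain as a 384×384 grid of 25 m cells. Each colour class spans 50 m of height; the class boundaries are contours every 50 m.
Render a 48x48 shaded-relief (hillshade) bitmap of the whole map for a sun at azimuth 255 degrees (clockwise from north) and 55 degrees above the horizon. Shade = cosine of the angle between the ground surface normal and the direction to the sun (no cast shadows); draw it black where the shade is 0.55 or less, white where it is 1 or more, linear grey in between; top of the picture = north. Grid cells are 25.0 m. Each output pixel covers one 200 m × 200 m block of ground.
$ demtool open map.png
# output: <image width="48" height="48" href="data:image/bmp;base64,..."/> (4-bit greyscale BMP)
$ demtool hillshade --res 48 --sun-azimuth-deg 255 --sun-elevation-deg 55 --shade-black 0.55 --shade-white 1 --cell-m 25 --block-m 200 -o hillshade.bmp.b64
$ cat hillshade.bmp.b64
<image width="48" height="48" href="data:image/bmp;base64,Qk32BAAAAAAAAHYAAAAoAAAAMAAAADAAAAABAAQAAAAAAIAEAAATCwAAEwsAABAAAAAAAAAAAAAAABEREQAiIiIAMzMzAERERABVVVUAZmZmAHd3dwCIiIgAmZmZAKqqqgC7u7sAzMzMAN3d3QDu7u4A////AMqqqqqWa8hc3GWCOcuKqYipa7iIiqqJqKu6qqqIqLl82kVCjcmrmJqGa8l3abuJp2q6qpmat5mN2kMVzairmJmGWst2WLuJqFeqiJq7tpps6zAG3JmqmJqHV8uFWLuJqLh5q8u8tptr6zAWq8qamaqHR8uFWLyZqtqKu8u8pquJy1FUa9yZmZhkWsp1WcyonLu6q8y6ebqXnKMhbeyIiHVoq8lWatyXrIi8ury4iruWfLMBrtl4d4m6qqh2W9xoulZ6vLmaqruGe6ICrsiZiJupmZhkfNp8p5mGe8vLqqqXeoEBrcqpmaqZmZZXjNm9prunSty6mqmGWFEErdy5mqqpiHZ4jMrMc8ynNru7qYd2eFIIzN25iYiJq3Z1bNvaZqmIiJq6iId3d2Iq7by4d3m6q5dVnLnMh3i7mJqoZomHdkJ87bqHd5u6q5Vqu5nJZ83ZZ5mYZomXZjPN3Ll3Z7qavLhZy5qFeLy2WKqXZ3iGVUjtuqh1SbqqvMl4qXiHmpuSa6qXh4ZYZlnIeIdCrJm7zcp1aZd4mqpBm7qHiHZ2V4mYqoc53JmqvcdneJhmiKYYzLl4iIiFSLmMlonN25qorLqodGh2ZiOt28qIh2dmu5mbqFncy6qJqruqpCiVZ73dyqqGeHZ6qpqqqUjcu6icyqmblCRWiavLmZhmeHeHm7uruAfLqqq6ecuHZEZ3ZrqJmJh3aHZqyqu7lRbMurunebyWVnVmeKmqiaiIZVa9y4m8lTfNuZqIibylVleGMru4epeIZDrc23ebtzfMqIiImrt0d4qERbuGq4Z3dG3t23Z6yDfMqHmYiblEiqhVeJZryod0Rb/rirh5lTnLl4qnaLhUm5hleEW8mZhSOO+1jNqIVFnMp4qXR7thiohmiRbKipUhXO2knupnZVjNloqUB91geol3iieoioMVurukrtplVmjMhnhhjMpAaZl4vDani4I72luEzMplV4q7hmY33KYjR5l6uhanfLNM23R8zMt4mHepZ2Q87GE1Zol6qjjHjbUYzJa+iM2nd3mZY1Nd6iE1d5p4qGvGjbQH3LrOsqyoiIiFECbO1wJGh5p3mKzGanI77KrOs2uomIhSAX3tgRJGiJqYiLukWXat7JnOt0mpiJhTc62kASRXmaupl6p1mpvN7IjeuFaKuqp3YDliR4iJmZu5doiM24e+62fMqpeImqlopQF6y4Z4mYqoZpqszLi9yYabq7mZmHVpqmNpqWRnmniYibqsy7y6mZaLu6hleEJ7y1JYd3ZWmoeJq7u7qr24iqeKuqqEZza8twN2aHdmmoiIrLu4m7ymaaqYmaqnNGnNsgZkiWeHiZmIq5mJu6qWSLupmZmWdindcCZoqFiImZmJqpmauqqVfKmpebhFmTfbQ2iFV4mZmZmZmLqZq7qXm4rKebY4mDi4Vod1aIeZmYmZmbqZmqqmiovJarRYl1iXZmZmVpiJmImrqZmJqZqVebzHe7VYl3d5d2Z3eaqYmbuqqYiaqaqVatyVjKRph5l2Z3iZunaaibuZmQ=="/>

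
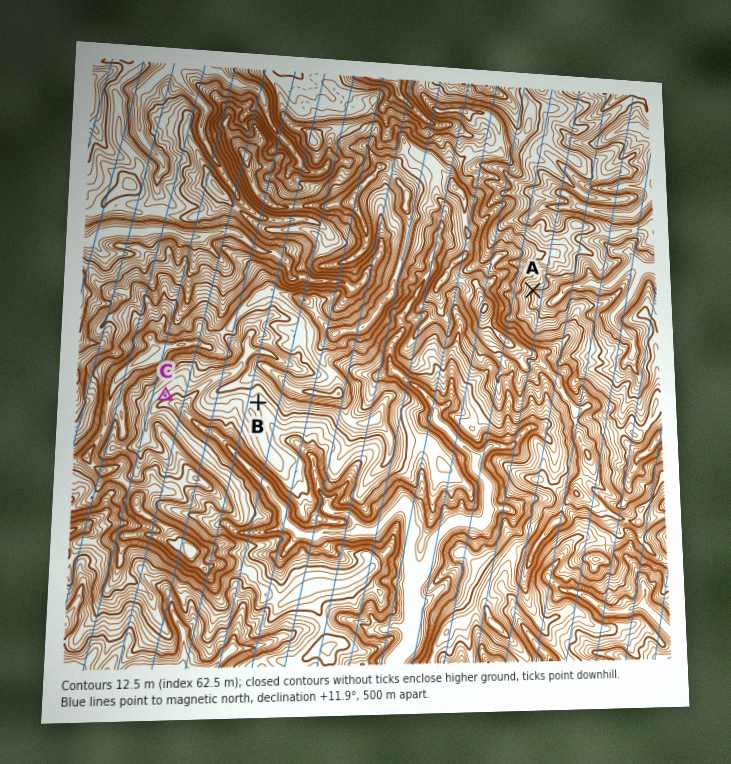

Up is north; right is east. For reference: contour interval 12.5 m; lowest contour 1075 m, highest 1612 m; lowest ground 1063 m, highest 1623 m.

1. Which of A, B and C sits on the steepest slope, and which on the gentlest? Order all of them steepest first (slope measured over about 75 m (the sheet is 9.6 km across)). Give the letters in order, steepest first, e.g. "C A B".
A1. A C B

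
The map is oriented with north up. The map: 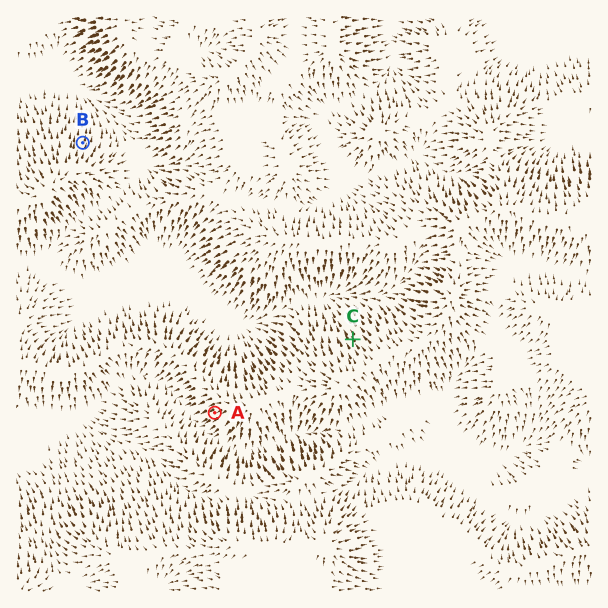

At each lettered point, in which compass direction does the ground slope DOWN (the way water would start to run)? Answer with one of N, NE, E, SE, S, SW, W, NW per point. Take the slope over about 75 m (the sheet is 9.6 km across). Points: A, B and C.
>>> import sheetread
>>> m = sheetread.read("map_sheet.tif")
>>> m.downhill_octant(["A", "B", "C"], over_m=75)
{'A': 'SW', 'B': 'N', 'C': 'NW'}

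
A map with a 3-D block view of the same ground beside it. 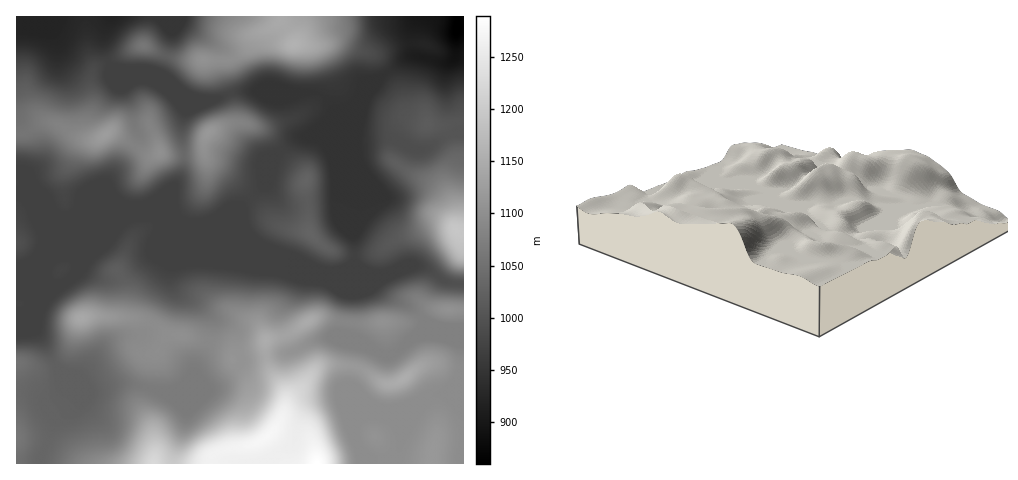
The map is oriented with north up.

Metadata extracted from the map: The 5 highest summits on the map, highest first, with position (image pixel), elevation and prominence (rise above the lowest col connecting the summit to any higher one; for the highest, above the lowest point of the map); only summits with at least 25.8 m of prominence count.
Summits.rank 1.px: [293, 45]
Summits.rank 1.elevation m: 1160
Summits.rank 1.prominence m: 189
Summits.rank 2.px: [404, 378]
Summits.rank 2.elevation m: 1152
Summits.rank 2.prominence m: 35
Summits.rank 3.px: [81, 318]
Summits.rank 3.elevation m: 1143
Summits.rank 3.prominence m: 54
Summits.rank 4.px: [105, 134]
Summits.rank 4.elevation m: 1124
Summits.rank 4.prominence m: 148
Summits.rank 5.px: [209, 132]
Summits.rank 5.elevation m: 1117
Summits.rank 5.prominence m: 78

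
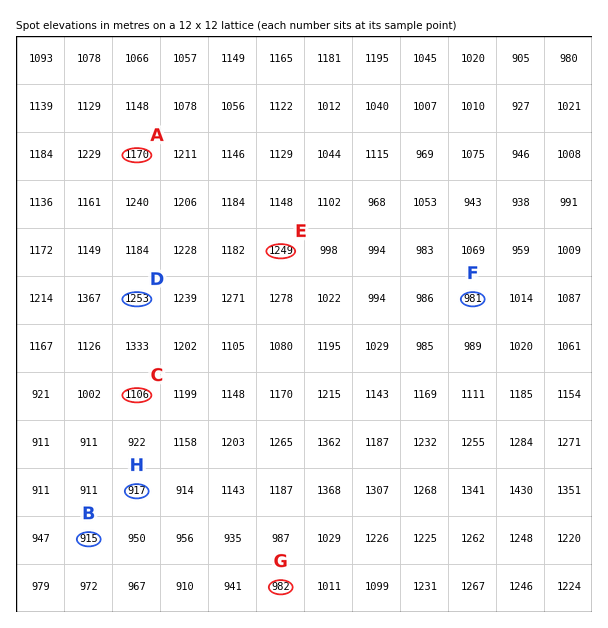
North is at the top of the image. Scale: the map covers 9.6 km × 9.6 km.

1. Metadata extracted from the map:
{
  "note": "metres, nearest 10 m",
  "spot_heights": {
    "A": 1170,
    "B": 920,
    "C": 1110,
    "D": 1250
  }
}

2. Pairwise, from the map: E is higher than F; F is lower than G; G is higher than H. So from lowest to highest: H F G E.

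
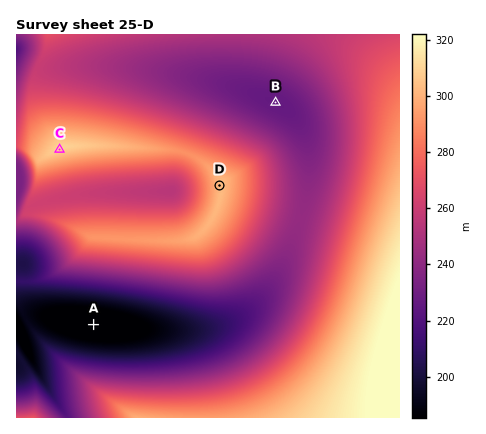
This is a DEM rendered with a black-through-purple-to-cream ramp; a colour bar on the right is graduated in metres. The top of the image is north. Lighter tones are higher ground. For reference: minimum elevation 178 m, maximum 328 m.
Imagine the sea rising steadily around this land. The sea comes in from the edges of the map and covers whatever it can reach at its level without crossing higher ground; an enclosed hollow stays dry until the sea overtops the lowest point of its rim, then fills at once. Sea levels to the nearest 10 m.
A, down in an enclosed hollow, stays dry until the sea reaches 190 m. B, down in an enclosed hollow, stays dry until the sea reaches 240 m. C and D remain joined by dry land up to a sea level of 290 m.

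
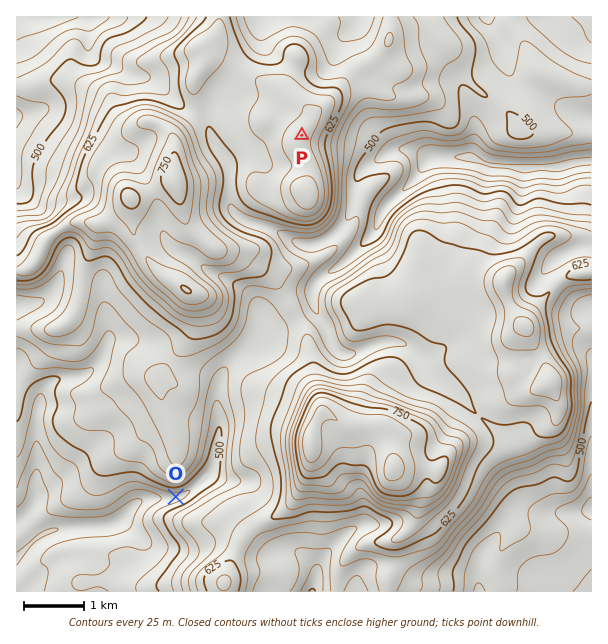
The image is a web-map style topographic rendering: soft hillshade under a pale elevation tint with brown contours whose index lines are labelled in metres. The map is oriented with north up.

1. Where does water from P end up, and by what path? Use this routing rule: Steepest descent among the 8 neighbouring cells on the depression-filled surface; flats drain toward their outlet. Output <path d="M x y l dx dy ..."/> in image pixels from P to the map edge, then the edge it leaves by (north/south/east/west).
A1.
<path d="M302 135l7 0 2 2 58 0 15 15 8 0 1-2 23 0 10 6 50 0 9 8 3 0 1 1 12 0 2 2 36 0 1 1 2-1 25 0 2-2 3 0 6-3 7 0 2-1 4 0"/>
exit: east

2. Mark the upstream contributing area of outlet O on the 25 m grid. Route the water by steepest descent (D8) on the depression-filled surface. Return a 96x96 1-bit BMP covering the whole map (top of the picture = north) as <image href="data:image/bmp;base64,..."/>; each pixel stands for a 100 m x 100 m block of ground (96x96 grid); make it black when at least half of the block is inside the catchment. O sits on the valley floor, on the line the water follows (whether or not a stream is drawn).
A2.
<image width="96" height="96" href="data:image/bmp;base64,Qk2+BAAAAAAAAD4AAAAoAAAAYAAAAGAAAAABAAEAAAAAAIAEAAATCwAAEwsAAAIAAAAAAAAA////AAAAAAAAAAAAAAAAAAAAAAAAAAAAAAAAAAAAAAAAAAAAAAAAAAAAAAAAAAAAAAAAAAAAAAAAAAAAAAAAAAAAAAAAAAAAAAAAAAAAAAAAAAAAAAAAAAAAAAAAAAAAAAAAAAAAAAAAAAAAAAAAAAAAAAAAAAAAAAAAAAAAAAAAAAAAAgAAAAAAAAAAAAAAB4AAAAAAAAAAAAAD/+AAAAAAAAAAAAAH//AAAAAAAAAAAAAP//gAAAAAAAAAAAAf//wAAAAAAAAAAAAf//4AAAAAAAAAAAAf//8AAAAAAAAAAAAf//8AAAAAAAAAAAAf//8AAAAAAAAAAAAf//+AAAAAAAAAAAAf//+AAAAAAAAAAAAf//+AAAAAAAAAAAAf//+AAAAAAAAAAAAf//+AAAAAAAAAAAA///+AAAAAAAAAAAA///+AAAAAAAAAAAA////AAAAAAAAAAAA////AAAAAAAAAAAB////gAAAAAAAAAAB////gAAAAAAAAAAB////gAAAAAAAAAAD////AAAAAAAAAAAD////AAAAAAAAAAAH////AAAAAAAAAAAH///+AAAAAAAAAAAD///+AAAAAAAAAAAB///+AAAAAAAAAAAA///+AAAAAAAAAAAAf//+AAAAAAAAAAAAP//+AAAAAAAAAAAAH//+AAAAAAAAAAAAH//8AAAAAAAAAAAAH//8AAAAAAAAAAAAH//4AAAAAAAAAAAAH//4AAAAAAAAAAAAH//wAAAAAAAAAAAAH//wAAAAAAAAAAAAH//gAAAAAAAAAAAAH//gAAAAAAAAAAAAP//AAAAAAAAAAAAAf/+AAAAAAAAAAAAB//8AAAAAAAAAAAAD//4AAAAAAAAAAAAH//wAAAAAAAAAAAAP//gAAAAAAAAAAAAf//AAAAAAAAAAAAAf/gAAAAAAAAAAAAA/+AAAAAAAAAAAAAA/8AAAAAAAAAAAAAB/4AAAAAAAAAAAAAB/wAAAAAAAAAAAAAB/wAAAAAAAAAAAAAB/wAAAAAAAAAAAAAB/wAAAAAAAAAAAAAB/gAAAAAAAAAAAAAAPgAAAAAAAAAAAAAADgAAAAAAAAAAAAAAAAAAAAAAAAAAAAAAAAAAAAAAAAAAAAAAAAAAAAAAAAAAAAAAAAAAAAAAAAAAAAAAAAAAAAAAAAAAAAAAAAAAAAAAAAAAAAAAAAAAAAAAAAAAAAAAAAAAAAAAAAAAAAAAAAAAAAAAAAAAAAAAAAAAAAAAAAAAAAAAAAAAAAAAAAAAAAAAAAAAAAAAAAAAAAAAAAAAAAAAAAAAAAAAAAAAAAAAAAAAAAAAAAAAAAAAAAAAAAAAAAAAAAAAAAAAAAAAAAAAAAAAAAAAAAAAAAAAAAAAAAAAAAAAAAAAAAAAAAAAAAAAAAAAAAAAAAAAAAAAAAAAAAAAAAAAAAAAAAAAAAAAAAAAAAAAAAAAAAAAAAAAAAAAAAAAAAAAAAAAAAAAAAAAAAAAAAAAAAAAAAAAAAAAAAAAAAAAAAAAAAAAAAAAAAAAAAAAAAAAAAAAA="/>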